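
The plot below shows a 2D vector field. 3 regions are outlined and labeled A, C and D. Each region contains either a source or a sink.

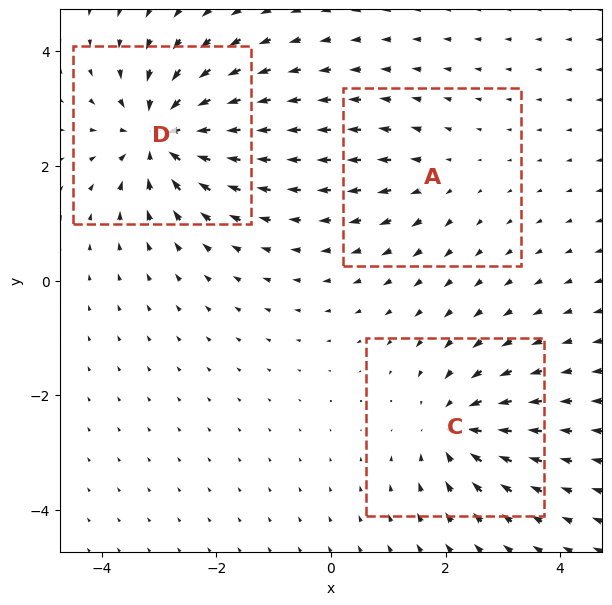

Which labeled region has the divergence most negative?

Divergence at each region's feature centre — A: about +2, C: about -4, D: about -6. Region D is most negative.

D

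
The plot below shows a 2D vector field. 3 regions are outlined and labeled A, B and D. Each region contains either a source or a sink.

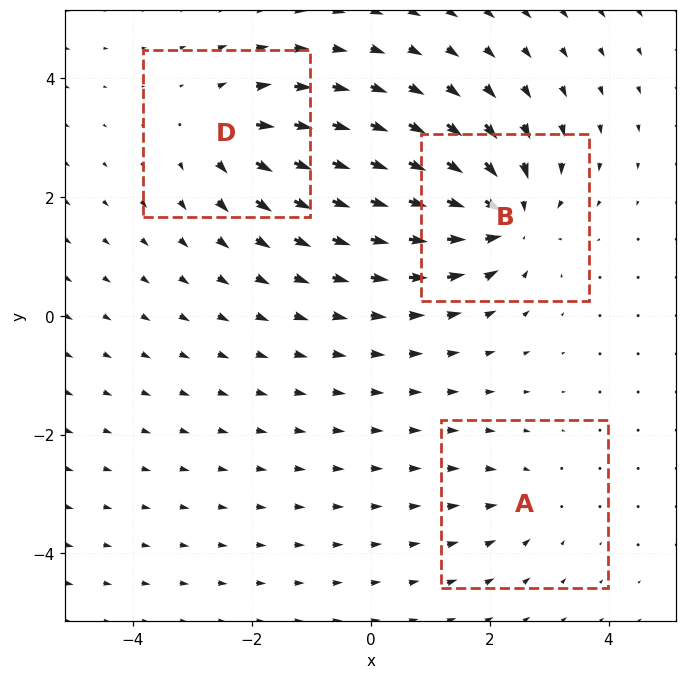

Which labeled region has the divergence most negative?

B

Divergence at each region's feature centre — A: about -2, B: about -5, D: about +3. Region B is most negative.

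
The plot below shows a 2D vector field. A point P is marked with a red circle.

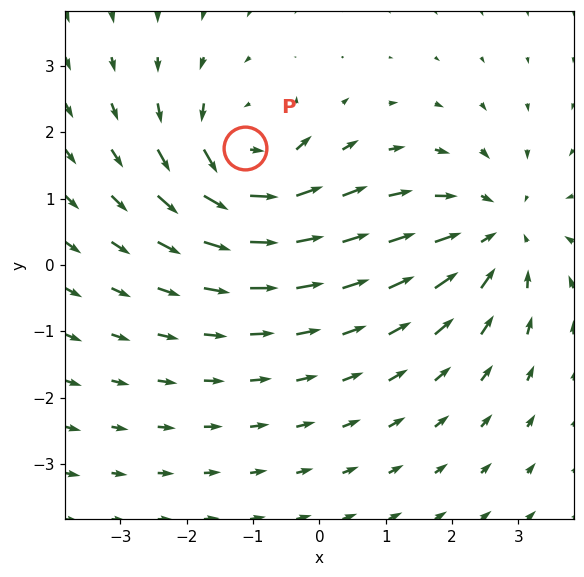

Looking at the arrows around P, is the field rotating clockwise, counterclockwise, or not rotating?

Near P at (-1.1, 1.8) the arrows circulate counterclockwise. The curl (z-component) there is about +5; positive curl means counterclockwise rotation.

counterclockwise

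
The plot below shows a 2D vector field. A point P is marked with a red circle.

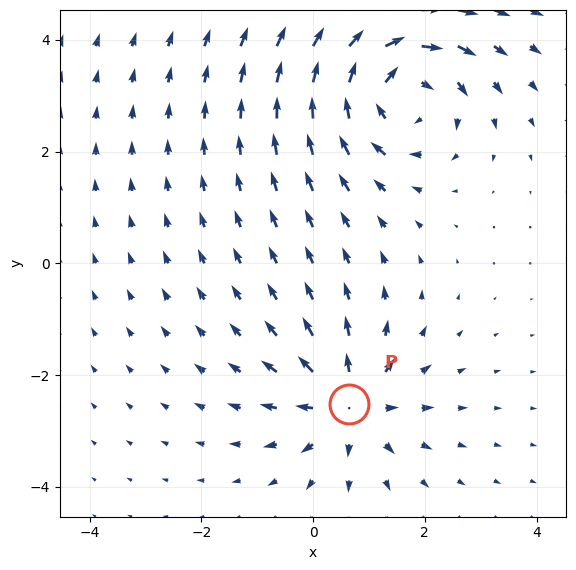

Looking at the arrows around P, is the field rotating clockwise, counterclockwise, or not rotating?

Near P at (0.6, -2.5) the arrows show no circulation. The curl there is ≈0.

not rotating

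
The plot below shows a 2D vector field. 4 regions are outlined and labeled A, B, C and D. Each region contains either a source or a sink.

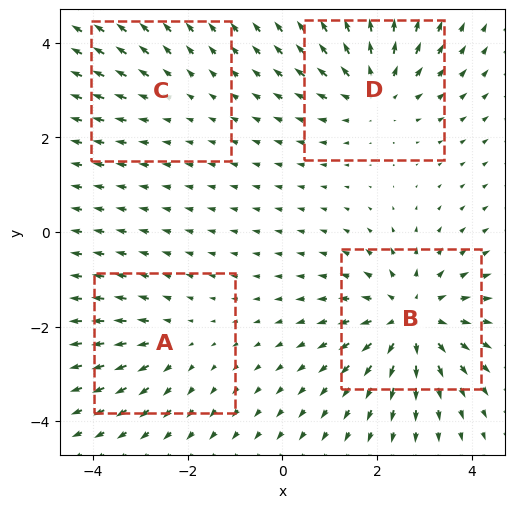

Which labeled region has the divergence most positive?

B

Divergence at each region's feature centre — A: about +3, B: about +6, C: about +2, D: about +5. Region B is most positive.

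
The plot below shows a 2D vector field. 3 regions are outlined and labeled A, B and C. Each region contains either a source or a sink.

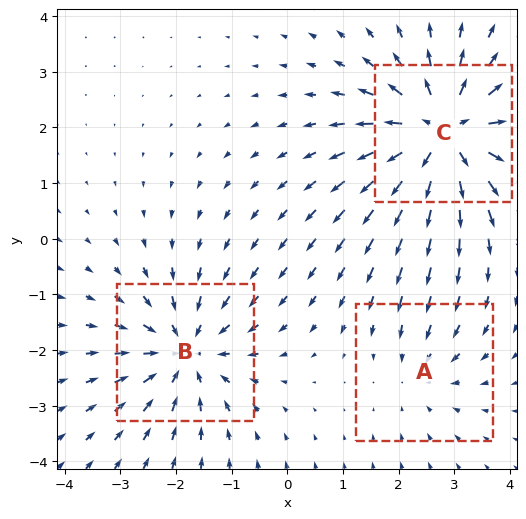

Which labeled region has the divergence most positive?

Divergence at each region's feature centre — A: about -2, B: about -4, C: about +5. Region C is most positive.

C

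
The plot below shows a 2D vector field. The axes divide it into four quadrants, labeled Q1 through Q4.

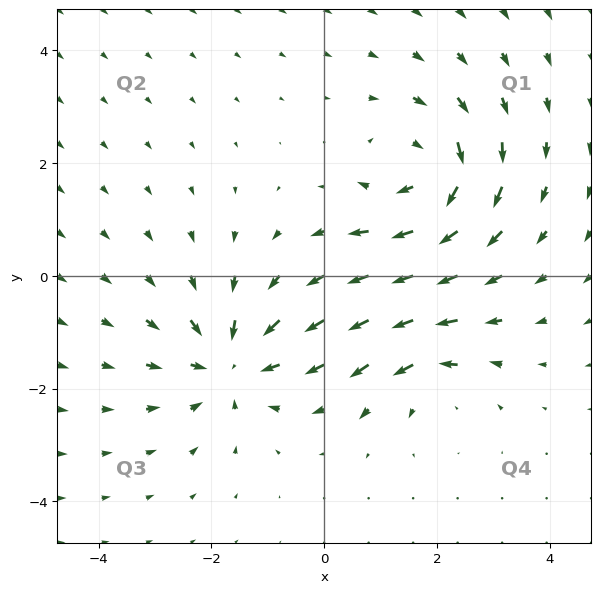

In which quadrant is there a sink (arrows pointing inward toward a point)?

The sink sits at approximately (-1.6, -1.6), which lies in quadrant Q3. The divergence there is about -5, negative as expected for a sink.

Q3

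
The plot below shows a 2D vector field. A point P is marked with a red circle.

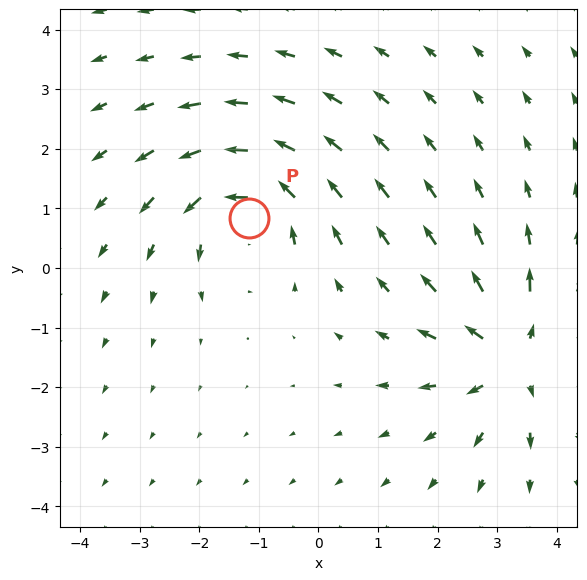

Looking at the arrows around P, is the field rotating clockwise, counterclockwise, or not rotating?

Near P at (-1.2, 0.8) the arrows circulate counterclockwise. The curl (z-component) there is about +4; positive curl means counterclockwise rotation.

counterclockwise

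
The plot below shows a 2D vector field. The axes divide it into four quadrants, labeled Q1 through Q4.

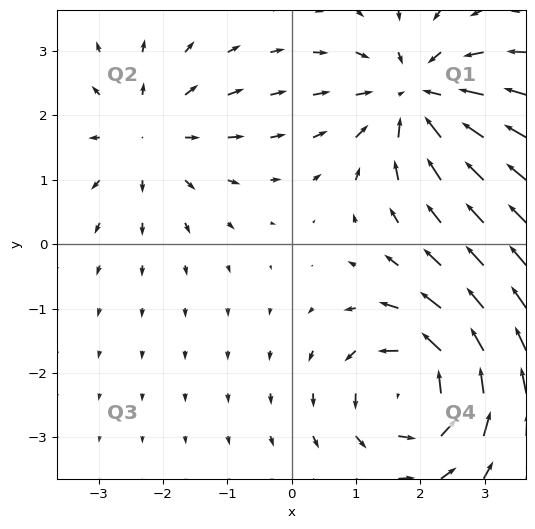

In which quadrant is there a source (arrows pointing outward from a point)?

Q2

The source sits at approximately (-2.2, 1.7), which lies in quadrant Q2. The divergence there is about +3, positive as expected for a source.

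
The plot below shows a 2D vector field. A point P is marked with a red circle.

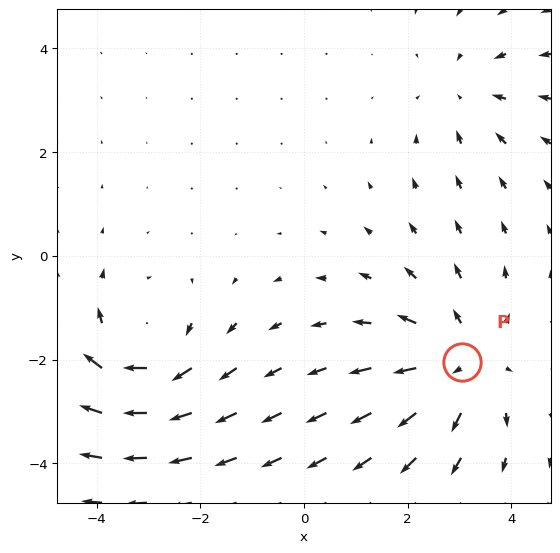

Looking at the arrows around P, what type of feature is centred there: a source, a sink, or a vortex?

At P (3.0, -2.1) the arrows spread outward. Divergence about +4, curl ≈0 — positive divergence with near-zero curl is a source.

source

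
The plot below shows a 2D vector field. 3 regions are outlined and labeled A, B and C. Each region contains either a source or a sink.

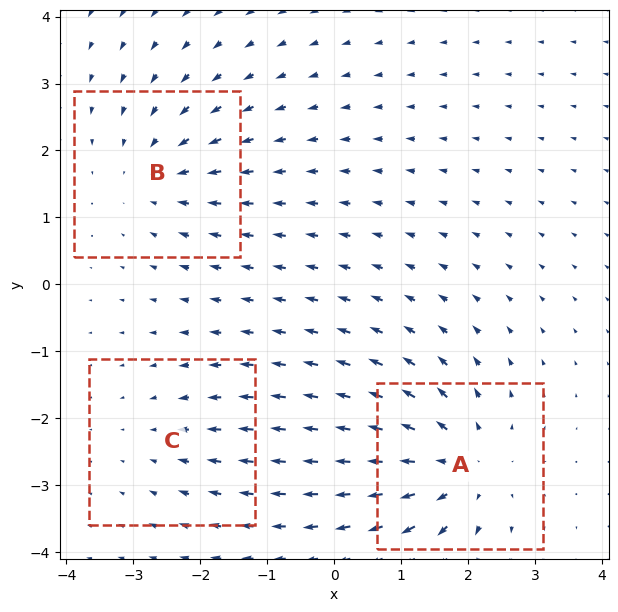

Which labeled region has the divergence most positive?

A

Divergence at each region's feature centre — A: about +4, B: about -3, C: about -2. Region A is most positive.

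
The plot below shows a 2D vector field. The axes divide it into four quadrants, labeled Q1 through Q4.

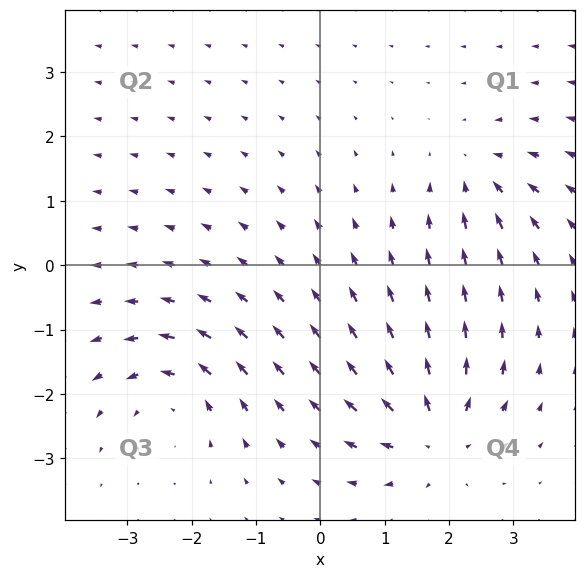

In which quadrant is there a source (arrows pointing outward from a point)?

Q4

The source sits at approximately (1.8, -2.6), which lies in quadrant Q4. The divergence there is about +5, positive as expected for a source.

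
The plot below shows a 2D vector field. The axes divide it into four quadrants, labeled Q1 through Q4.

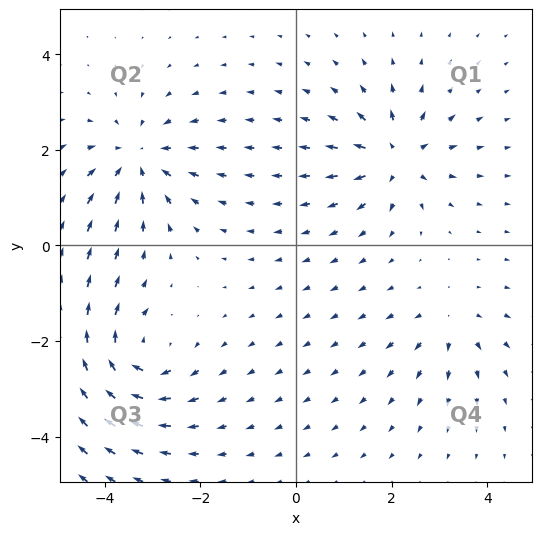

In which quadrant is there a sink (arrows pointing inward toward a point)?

Q2

The sink sits at approximately (-3.3, 1.8), which lies in quadrant Q2. The divergence there is about -5, negative as expected for a sink.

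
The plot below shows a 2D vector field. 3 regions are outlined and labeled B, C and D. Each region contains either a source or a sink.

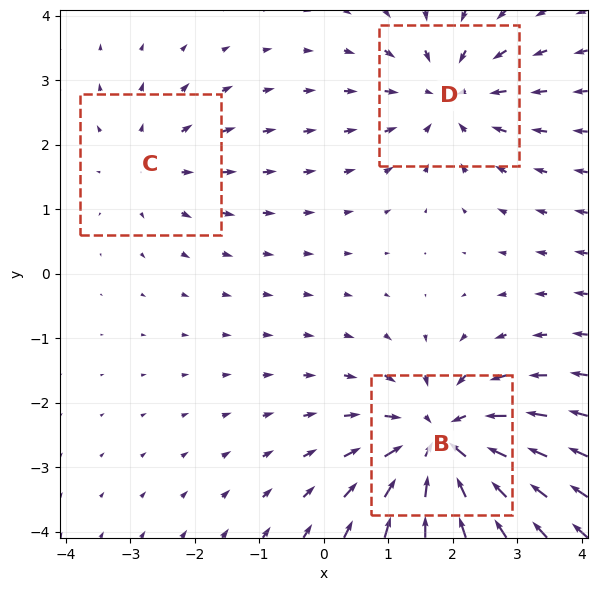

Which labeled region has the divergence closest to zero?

C

Divergence at each region's feature centre — B: about -5, C: about +2, D: about -3. Region C is closest to zero.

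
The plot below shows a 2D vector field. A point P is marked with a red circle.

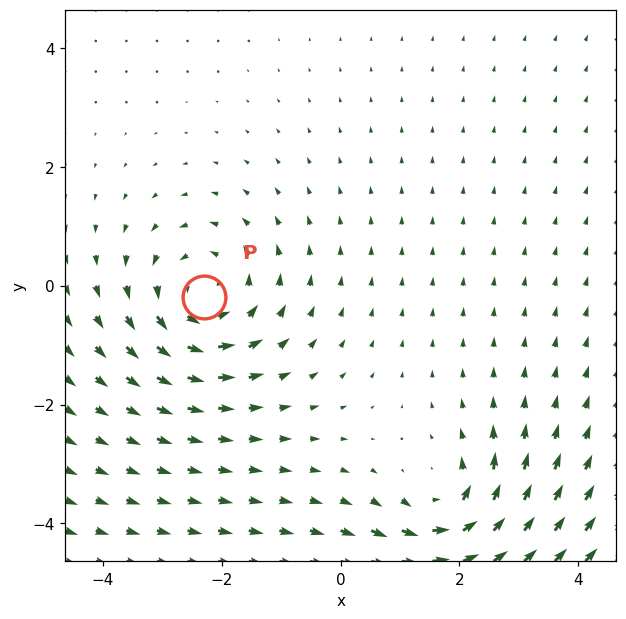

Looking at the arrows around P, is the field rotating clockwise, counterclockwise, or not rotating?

counterclockwise

Near P at (-2.3, -0.2) the arrows circulate counterclockwise. The curl (z-component) there is about +5; positive curl means counterclockwise rotation.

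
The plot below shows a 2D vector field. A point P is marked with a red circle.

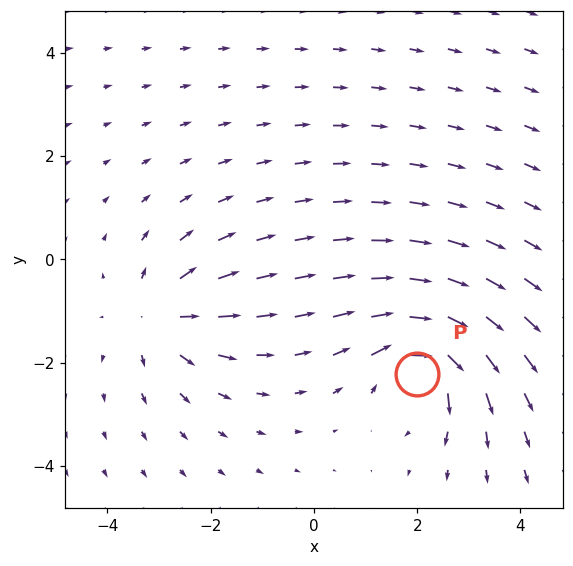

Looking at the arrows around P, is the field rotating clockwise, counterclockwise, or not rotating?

clockwise

Near P at (2.0, -2.2) the arrows circulate clockwise. The curl (z-component) there is about -6; negative curl means clockwise rotation.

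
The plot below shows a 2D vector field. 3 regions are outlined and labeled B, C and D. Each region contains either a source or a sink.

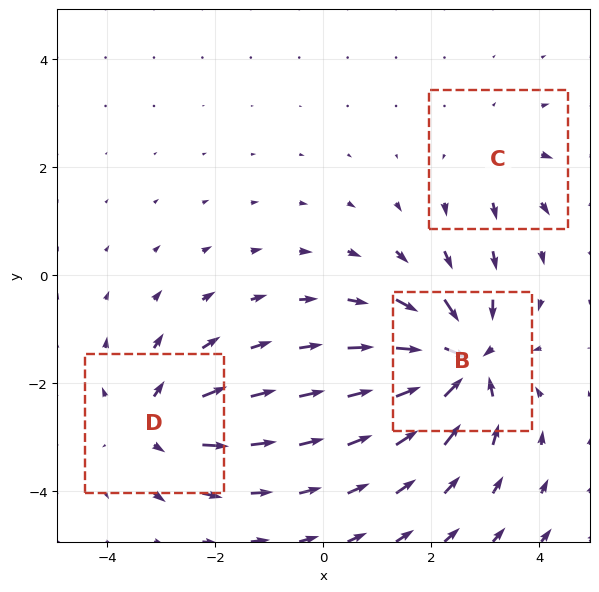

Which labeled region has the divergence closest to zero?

Divergence at each region's feature centre — B: about -6, C: about +2, D: about +4. Region C is closest to zero.

C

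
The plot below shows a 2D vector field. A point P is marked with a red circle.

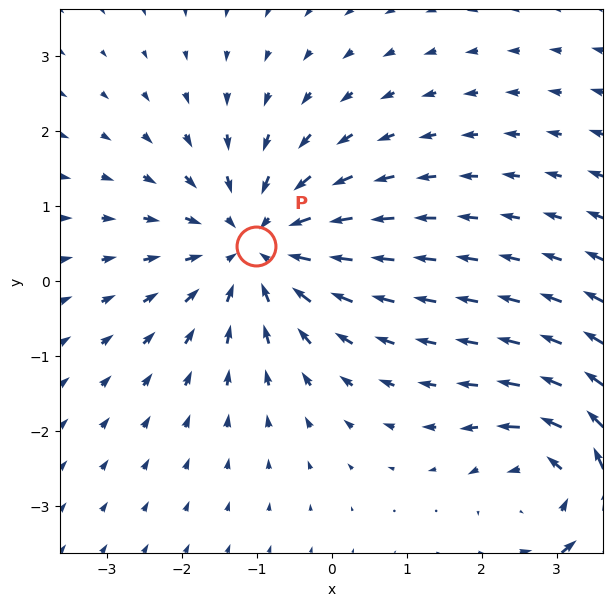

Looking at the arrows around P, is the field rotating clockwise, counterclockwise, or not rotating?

not rotating

Near P at (-1.0, 0.5) the arrows show no circulation. The curl there is ≈0.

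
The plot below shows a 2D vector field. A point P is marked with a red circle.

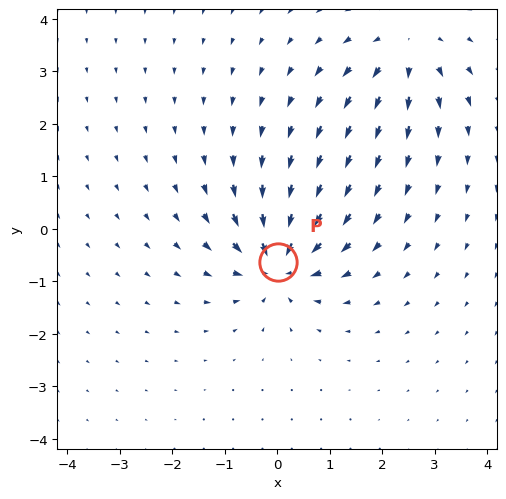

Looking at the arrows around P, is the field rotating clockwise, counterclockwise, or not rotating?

Near P at (0.0, -0.6) the arrows show no circulation. The curl there is ≈0.

not rotating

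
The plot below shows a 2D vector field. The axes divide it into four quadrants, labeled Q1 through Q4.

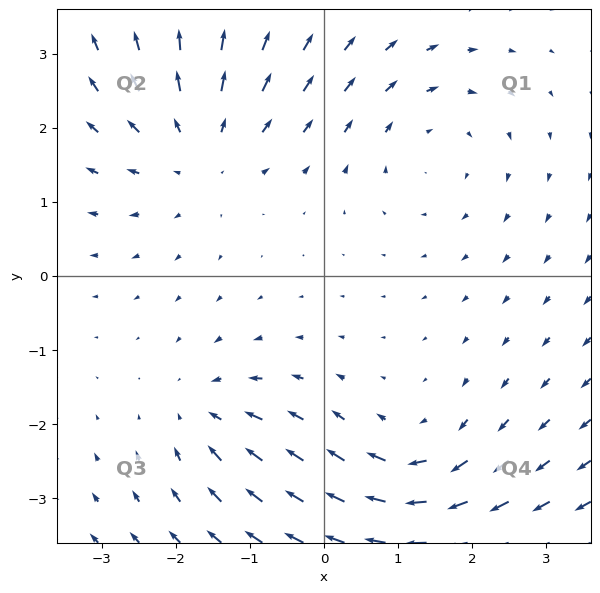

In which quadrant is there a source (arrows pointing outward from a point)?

The source sits at approximately (-1.7, 1.7), which lies in quadrant Q2. The divergence there is about +4, positive as expected for a source.

Q2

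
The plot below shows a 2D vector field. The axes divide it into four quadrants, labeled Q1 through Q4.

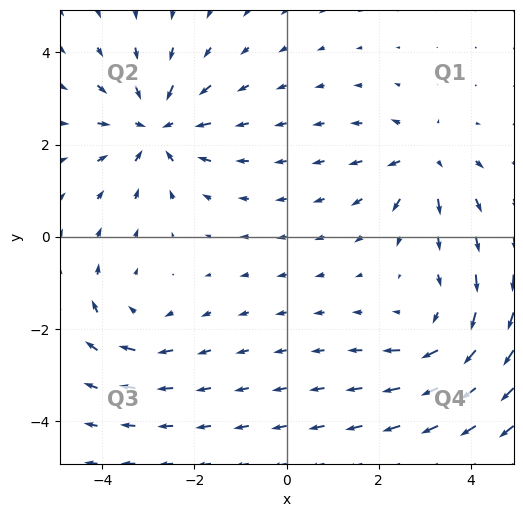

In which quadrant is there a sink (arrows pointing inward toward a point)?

Q2

The sink sits at approximately (-2.8, 2.4), which lies in quadrant Q2. The divergence there is about -5, negative as expected for a sink.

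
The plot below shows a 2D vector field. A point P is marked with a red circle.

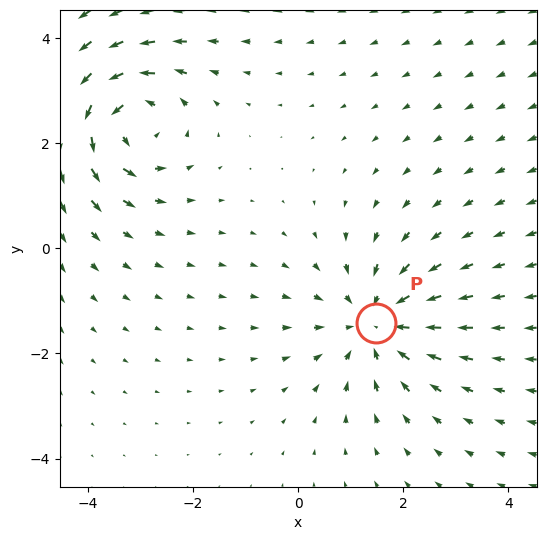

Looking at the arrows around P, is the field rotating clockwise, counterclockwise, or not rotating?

Near P at (1.5, -1.4) the arrows show no circulation. The curl there is ≈0.

not rotating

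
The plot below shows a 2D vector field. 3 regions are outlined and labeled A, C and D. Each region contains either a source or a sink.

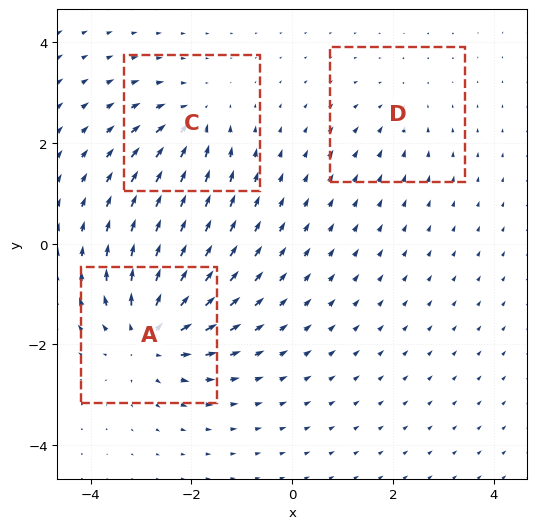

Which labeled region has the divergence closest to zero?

D

Divergence at each region's feature centre — A: about +5, C: about -4, D: about -2. Region D is closest to zero.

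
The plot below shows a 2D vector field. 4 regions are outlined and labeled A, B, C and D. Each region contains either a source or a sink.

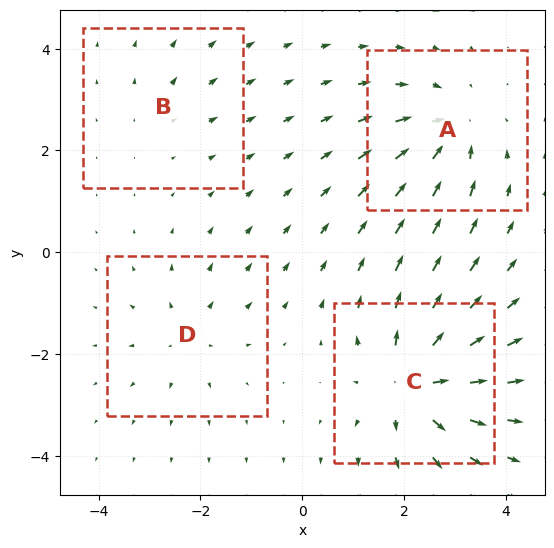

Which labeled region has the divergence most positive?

Divergence at each region's feature centre — A: about -5, B: about +2, C: about +7, D: about +3. Region C is most positive.

C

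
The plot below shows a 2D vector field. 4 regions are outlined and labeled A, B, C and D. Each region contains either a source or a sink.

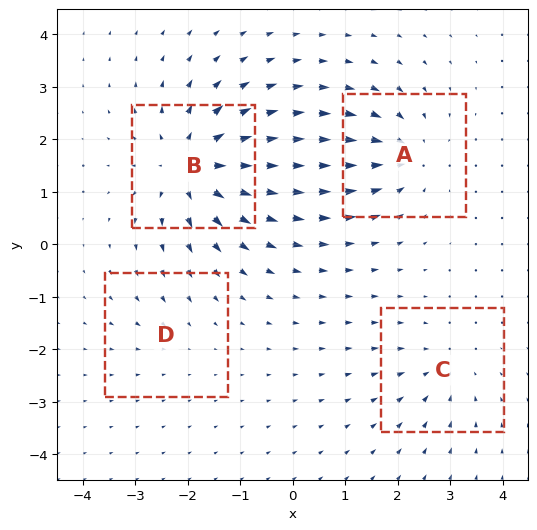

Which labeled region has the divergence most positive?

Divergence at each region's feature centre — A: about -5, B: about +8, C: about -4, D: about -2. Region B is most positive.

B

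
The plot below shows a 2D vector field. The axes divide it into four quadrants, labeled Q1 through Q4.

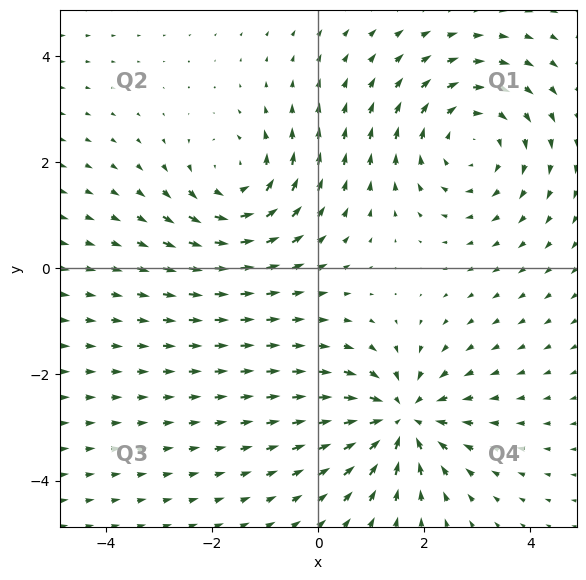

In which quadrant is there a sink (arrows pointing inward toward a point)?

The sink sits at approximately (1.6, -2.8), which lies in quadrant Q4. The divergence there is about -4, negative as expected for a sink.

Q4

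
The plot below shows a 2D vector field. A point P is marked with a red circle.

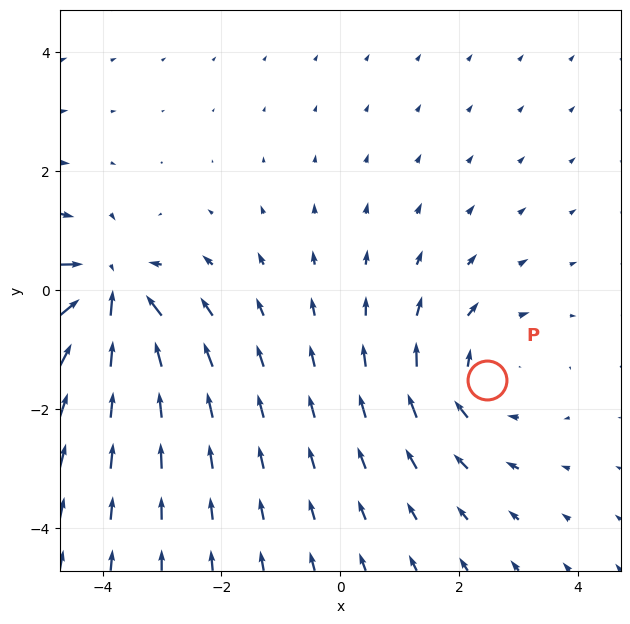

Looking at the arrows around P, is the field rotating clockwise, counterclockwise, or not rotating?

Near P at (2.5, -1.5) the arrows circulate clockwise. The curl (z-component) there is about -3; negative curl means clockwise rotation.

clockwise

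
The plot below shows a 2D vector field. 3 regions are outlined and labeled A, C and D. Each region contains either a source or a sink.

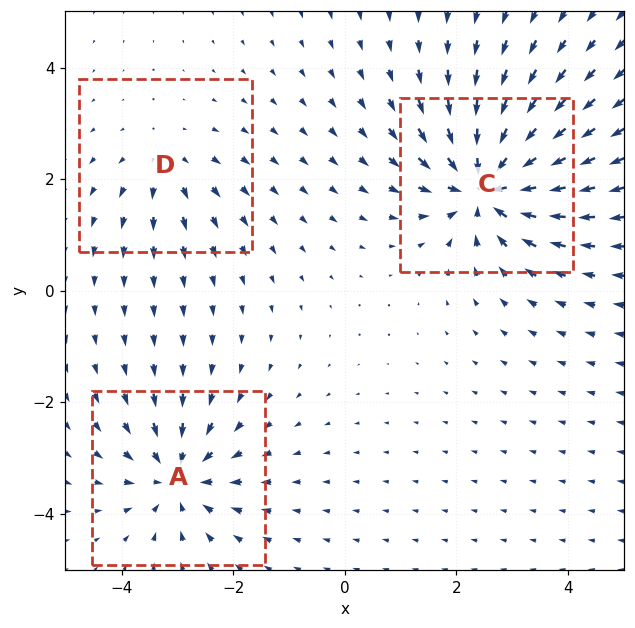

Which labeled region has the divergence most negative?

Divergence at each region's feature centre — A: about -4, C: about -6, D: about +2. Region C is most negative.

C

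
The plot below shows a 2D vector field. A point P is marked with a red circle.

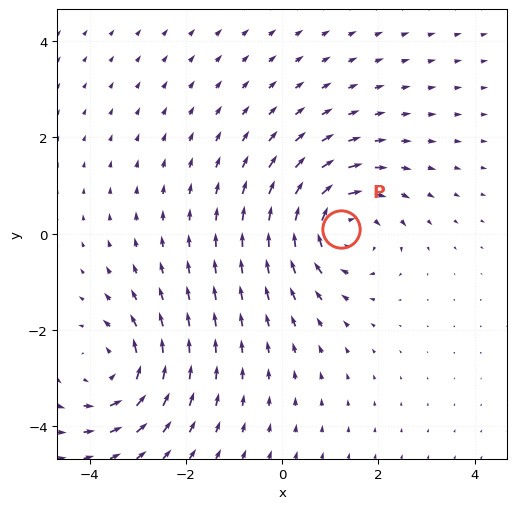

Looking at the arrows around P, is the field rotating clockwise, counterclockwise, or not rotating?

Near P at (1.2, 0.1) the arrows circulate clockwise. The curl (z-component) there is about -4; negative curl means clockwise rotation.

clockwise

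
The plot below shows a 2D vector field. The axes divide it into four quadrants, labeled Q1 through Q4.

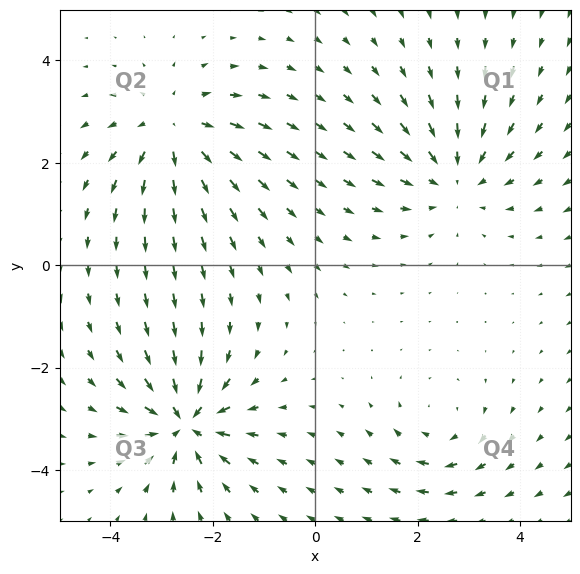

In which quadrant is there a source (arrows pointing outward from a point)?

The source sits at approximately (-2.8, 2.6), which lies in quadrant Q2. The divergence there is about +5, positive as expected for a source.

Q2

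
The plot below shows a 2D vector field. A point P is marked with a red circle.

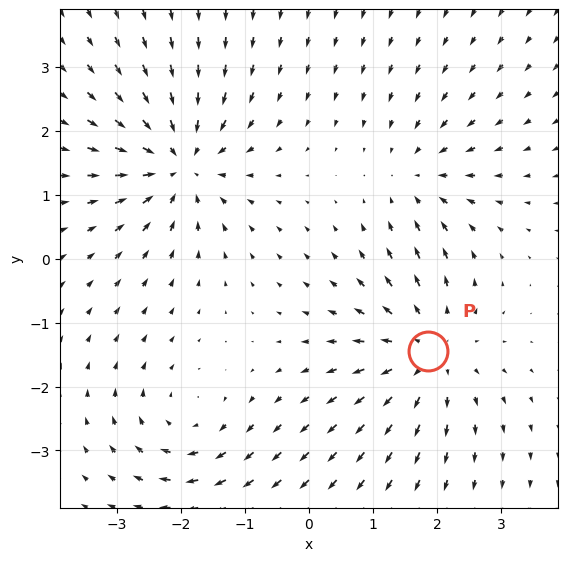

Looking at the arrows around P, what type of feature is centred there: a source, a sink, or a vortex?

At P (1.9, -1.4) the arrows spread outward. Divergence about +4, curl ≈0 — positive divergence with near-zero curl is a source.

source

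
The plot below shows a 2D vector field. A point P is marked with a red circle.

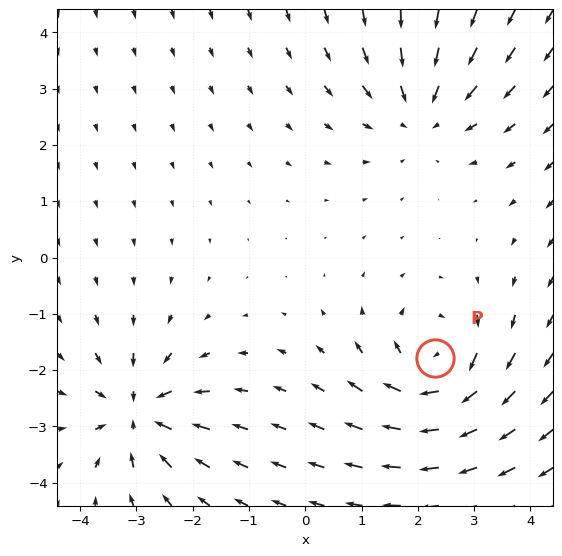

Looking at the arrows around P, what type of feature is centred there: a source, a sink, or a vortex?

vortex

At P (2.3, -1.8) the arrows circulate clockwise. Divergence ≈0, curl about -5 — near-zero divergence with nonzero curl is a vortex.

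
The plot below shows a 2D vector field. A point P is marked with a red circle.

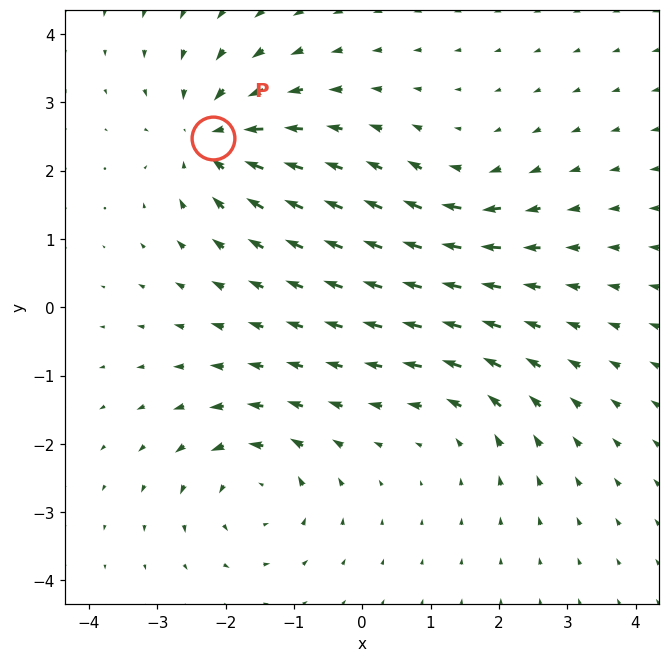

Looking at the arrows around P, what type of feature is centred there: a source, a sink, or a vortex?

At P (-2.2, 2.5) the arrows converge inward. Divergence about -6, curl ≈0 — negative divergence with near-zero curl is a sink.

sink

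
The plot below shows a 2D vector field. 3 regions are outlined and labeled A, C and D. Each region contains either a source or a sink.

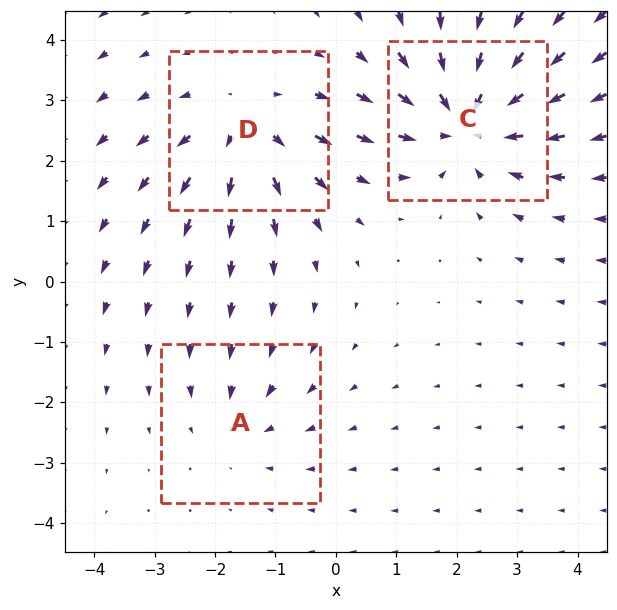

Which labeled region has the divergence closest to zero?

Divergence at each region's feature centre — A: about -2, C: about -4, D: about +3. Region A is closest to zero.

A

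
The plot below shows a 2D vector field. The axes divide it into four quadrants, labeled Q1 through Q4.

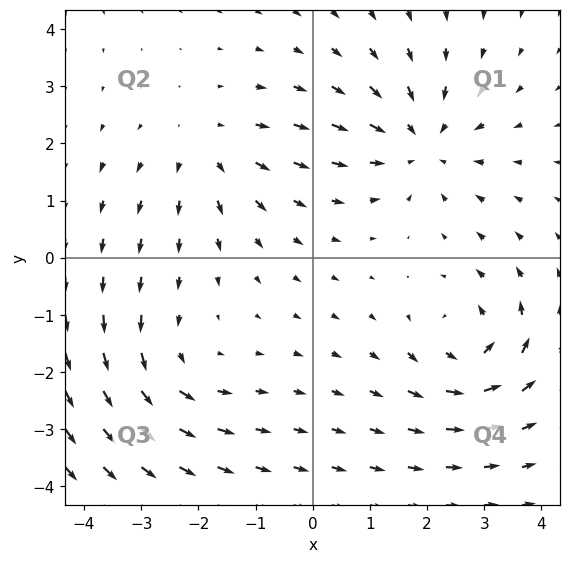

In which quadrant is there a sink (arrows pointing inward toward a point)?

The sink sits at approximately (1.9, 2.0), which lies in quadrant Q1. The divergence there is about -3, negative as expected for a sink.

Q1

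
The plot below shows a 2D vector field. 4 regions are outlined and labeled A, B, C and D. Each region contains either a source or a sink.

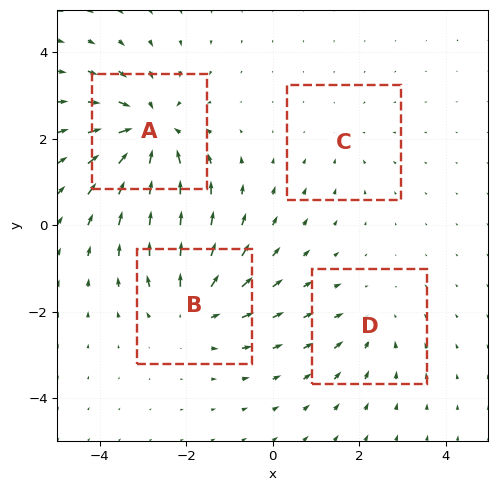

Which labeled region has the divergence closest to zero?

C

Divergence at each region's feature centre — A: about -6, B: about +4, C: about -2, D: about -3. Region C is closest to zero.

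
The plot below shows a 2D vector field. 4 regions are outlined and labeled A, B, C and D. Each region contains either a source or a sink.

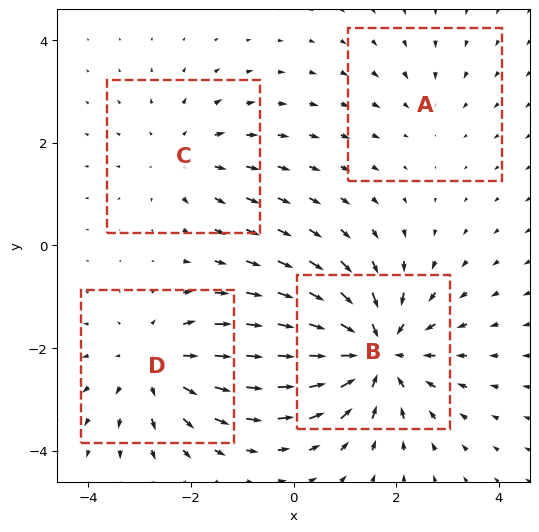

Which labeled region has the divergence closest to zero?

Divergence at each region's feature centre — A: about -2, B: about -6, C: about +3, D: about +4. Region A is closest to zero.

A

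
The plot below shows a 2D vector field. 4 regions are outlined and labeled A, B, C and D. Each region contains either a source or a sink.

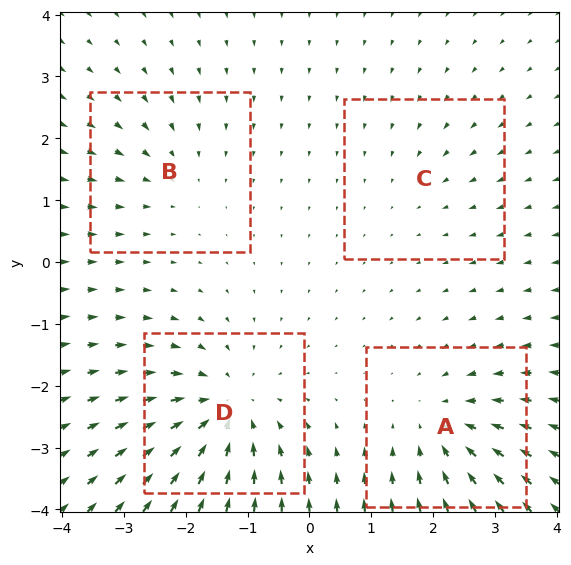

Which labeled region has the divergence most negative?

D

Divergence at each region's feature centre — A: about -4, B: about -3, C: about -2, D: about -6. Region D is most negative.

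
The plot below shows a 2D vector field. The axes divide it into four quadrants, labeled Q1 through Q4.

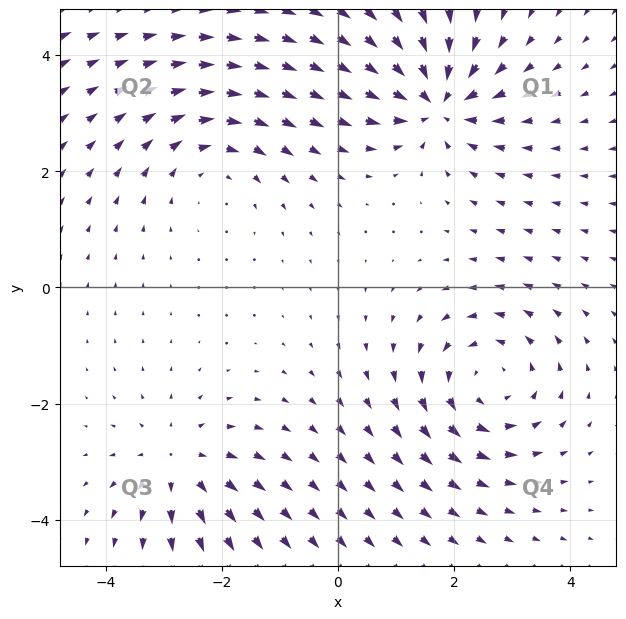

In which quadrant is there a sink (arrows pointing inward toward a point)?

The sink sits at approximately (1.7, 3.2), which lies in quadrant Q1. The divergence there is about -6, negative as expected for a sink.

Q1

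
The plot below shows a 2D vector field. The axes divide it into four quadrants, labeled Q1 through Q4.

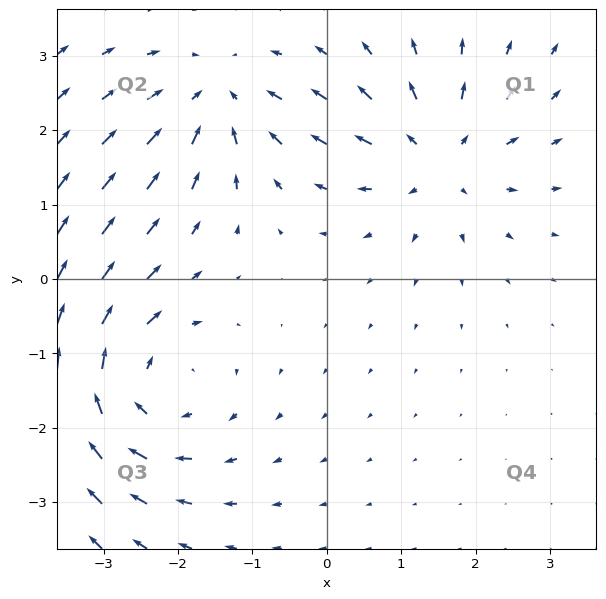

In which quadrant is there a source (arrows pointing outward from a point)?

Q1

The source sits at approximately (1.5, 1.6), which lies in quadrant Q1. The divergence there is about +4, positive as expected for a source.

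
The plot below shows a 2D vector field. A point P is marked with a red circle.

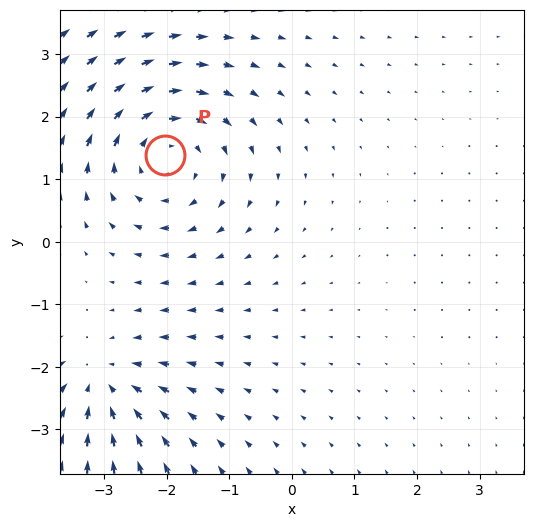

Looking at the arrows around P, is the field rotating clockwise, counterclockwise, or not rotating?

Near P at (-2.0, 1.4) the arrows circulate clockwise. The curl (z-component) there is about -4; negative curl means clockwise rotation.

clockwise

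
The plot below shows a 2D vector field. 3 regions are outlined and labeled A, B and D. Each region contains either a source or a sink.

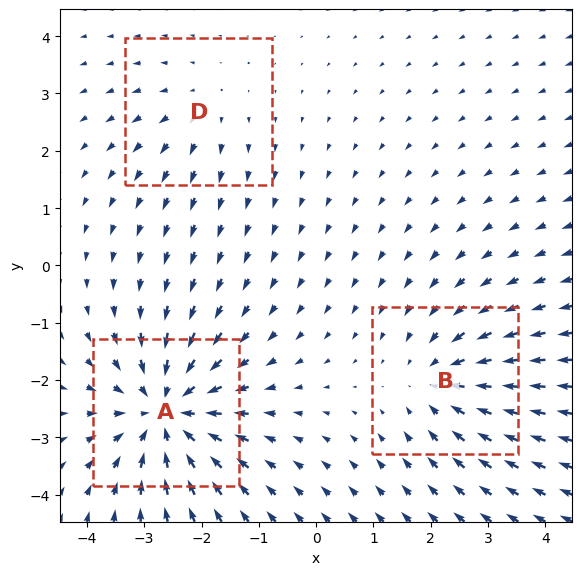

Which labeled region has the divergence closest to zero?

Divergence at each region's feature centre — A: about -5, B: about -3, D: about +2. Region D is closest to zero.

D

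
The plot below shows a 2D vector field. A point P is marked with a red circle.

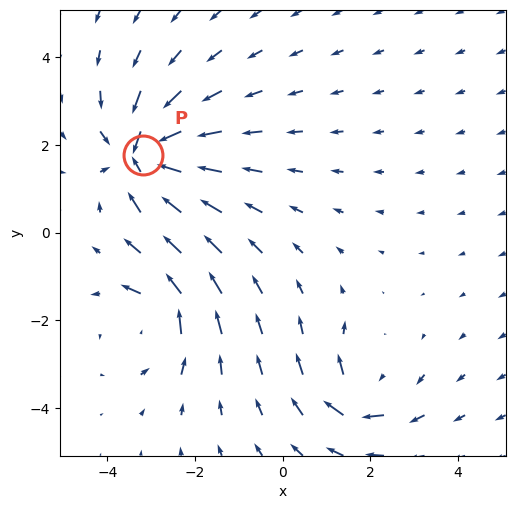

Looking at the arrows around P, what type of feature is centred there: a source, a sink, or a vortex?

sink

At P (-3.2, 1.8) the arrows converge inward. Divergence about -5, curl ≈0 — negative divergence with near-zero curl is a sink.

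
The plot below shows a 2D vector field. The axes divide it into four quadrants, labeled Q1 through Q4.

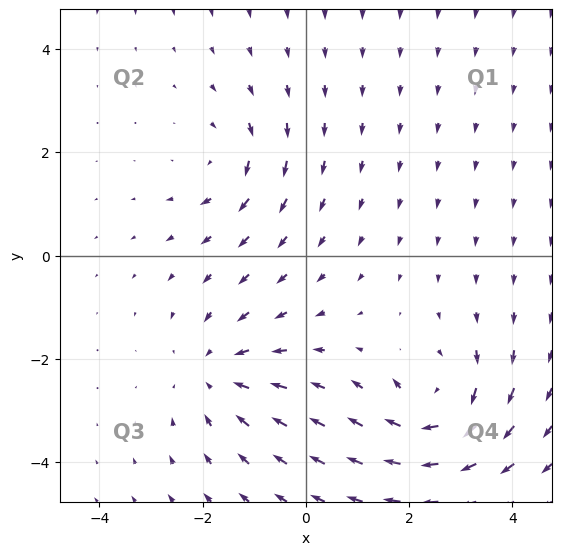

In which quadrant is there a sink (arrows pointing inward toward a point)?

Q3

The sink sits at approximately (-1.7, -2.3), which lies in quadrant Q3. The divergence there is about -4, negative as expected for a sink.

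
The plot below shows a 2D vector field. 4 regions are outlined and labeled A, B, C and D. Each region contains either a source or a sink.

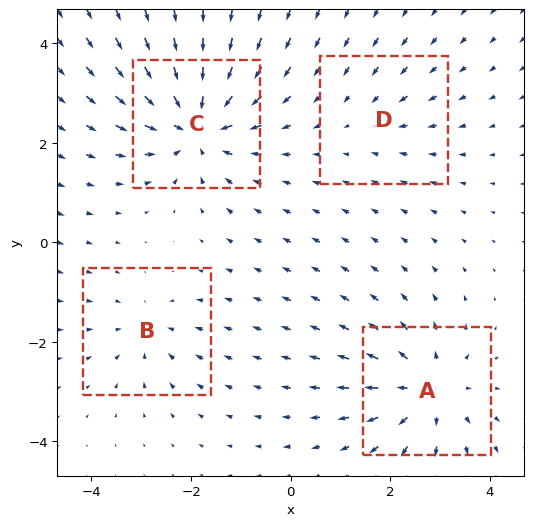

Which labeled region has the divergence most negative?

C

Divergence at each region's feature centre — A: about +5, B: about -3, C: about -7, D: about -2. Region C is most negative.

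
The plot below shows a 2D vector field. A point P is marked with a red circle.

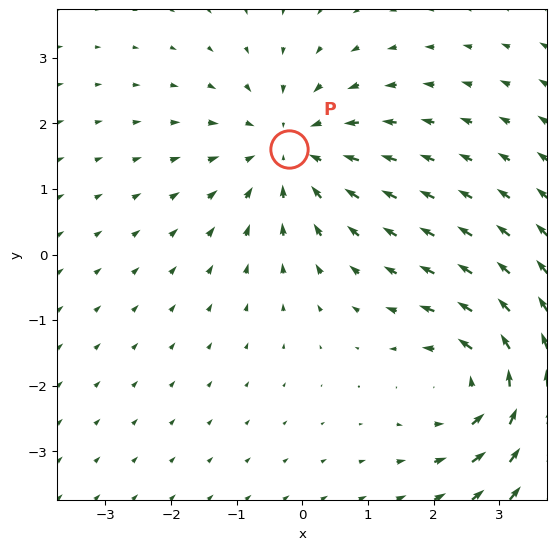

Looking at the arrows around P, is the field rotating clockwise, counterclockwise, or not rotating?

not rotating

Near P at (-0.2, 1.6) the arrows show no circulation. The curl there is ≈0.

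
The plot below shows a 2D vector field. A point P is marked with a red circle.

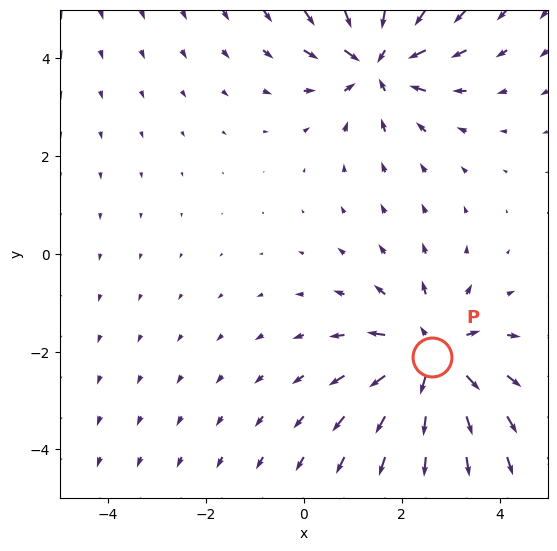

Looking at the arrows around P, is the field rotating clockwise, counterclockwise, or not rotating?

not rotating

Near P at (2.6, -2.1) the arrows show no circulation. The curl there is ≈0.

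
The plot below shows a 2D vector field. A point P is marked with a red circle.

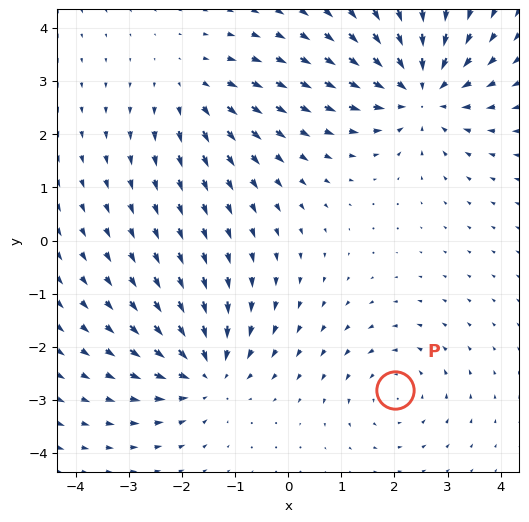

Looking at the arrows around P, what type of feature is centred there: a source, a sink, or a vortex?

vortex

At P (2.0, -2.8) the arrows circulate counterclockwise. Divergence ≈0, curl about +3 — near-zero divergence with nonzero curl is a vortex.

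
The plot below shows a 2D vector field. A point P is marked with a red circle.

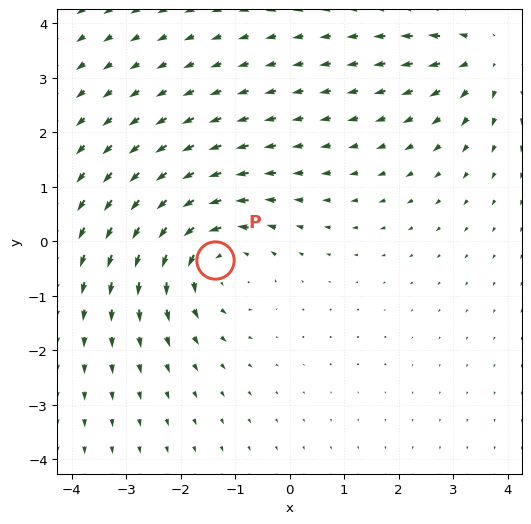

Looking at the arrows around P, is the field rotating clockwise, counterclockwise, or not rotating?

counterclockwise

Near P at (-1.4, -0.3) the arrows circulate counterclockwise. The curl (z-component) there is about +4; positive curl means counterclockwise rotation.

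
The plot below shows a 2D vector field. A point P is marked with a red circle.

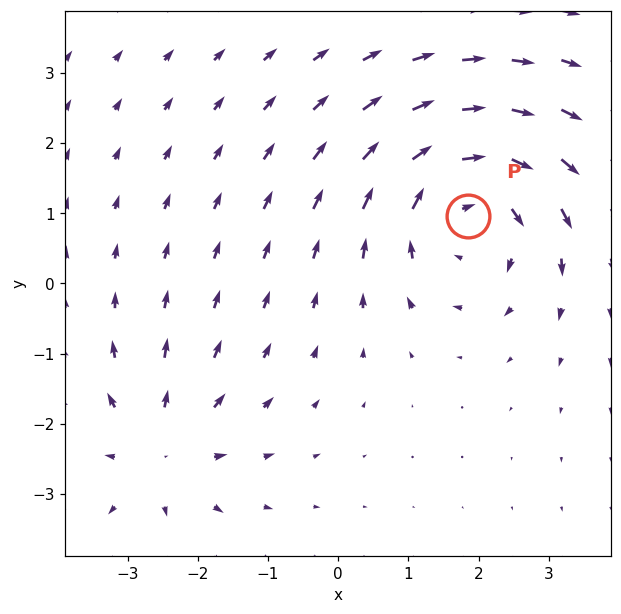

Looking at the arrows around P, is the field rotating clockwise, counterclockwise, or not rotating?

Near P at (1.9, 1.0) the arrows circulate clockwise. The curl (z-component) there is about -4; negative curl means clockwise rotation.

clockwise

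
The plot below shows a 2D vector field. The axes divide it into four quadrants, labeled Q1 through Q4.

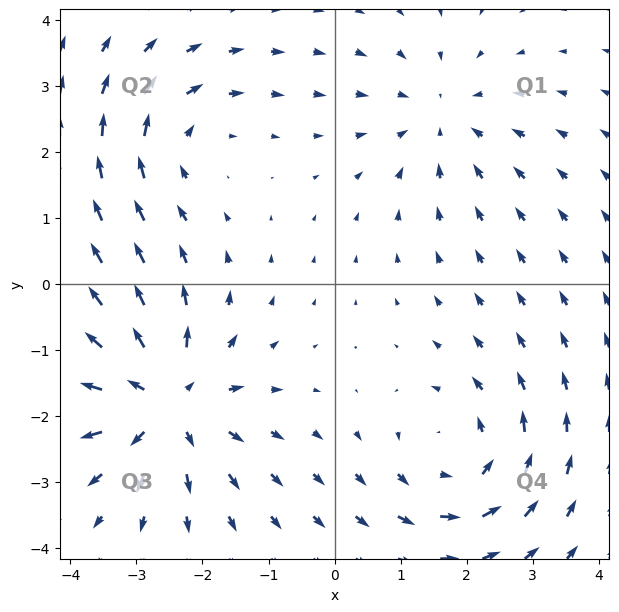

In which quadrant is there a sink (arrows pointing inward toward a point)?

Q1

The sink sits at approximately (1.6, 2.5), which lies in quadrant Q1. The divergence there is about -2, negative as expected for a sink.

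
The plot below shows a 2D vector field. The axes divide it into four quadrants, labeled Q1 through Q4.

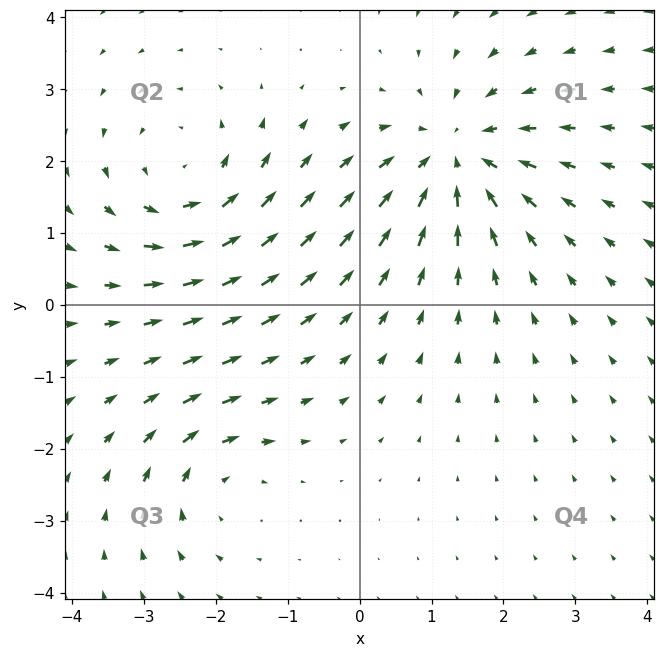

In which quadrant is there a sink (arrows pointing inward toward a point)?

The sink sits at approximately (1.3, 2.1), which lies in quadrant Q1. The divergence there is about -4, negative as expected for a sink.

Q1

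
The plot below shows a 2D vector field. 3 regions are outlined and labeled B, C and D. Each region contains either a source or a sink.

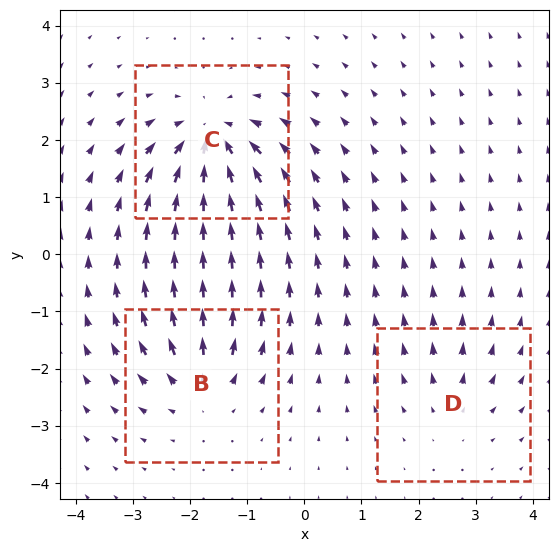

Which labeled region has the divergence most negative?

Divergence at each region's feature centre — B: about +4, C: about -6, D: about +3. Region C is most negative.

C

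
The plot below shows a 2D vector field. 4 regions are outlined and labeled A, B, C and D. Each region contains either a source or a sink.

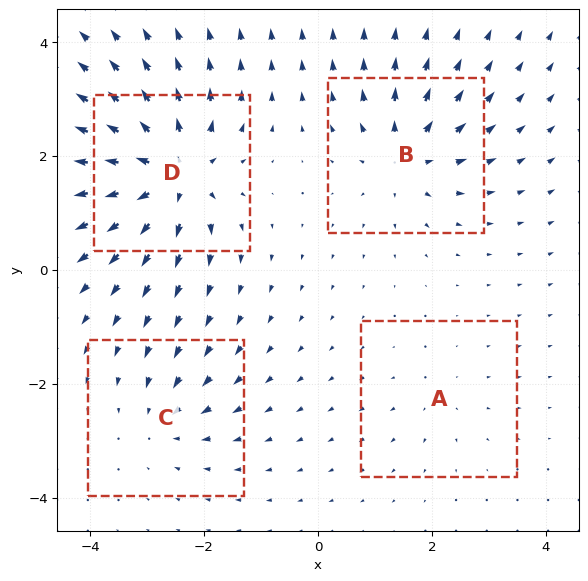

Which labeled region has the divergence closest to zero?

Divergence at each region's feature centre — A: about +2, B: about +6, C: about -4, D: about +9. Region A is closest to zero.

A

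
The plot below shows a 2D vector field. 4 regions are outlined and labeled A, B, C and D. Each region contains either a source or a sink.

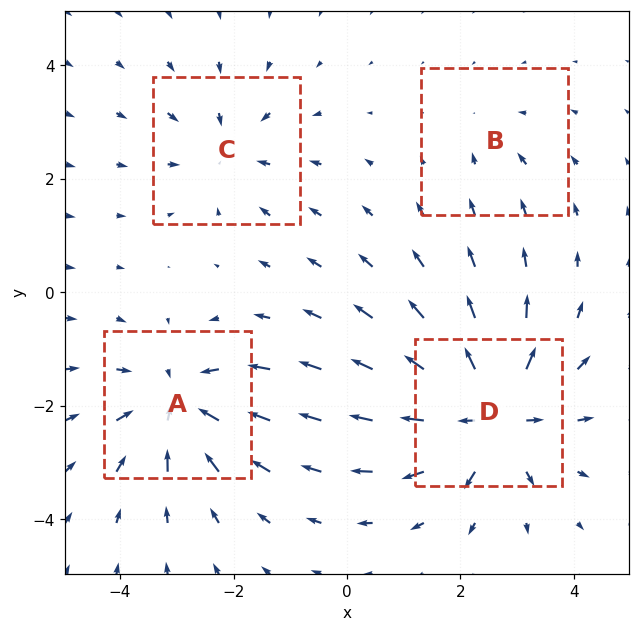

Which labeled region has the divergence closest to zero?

Divergence at each region's feature centre — A: about -6, B: about -2, C: about -4, D: about +7. Region B is closest to zero.

B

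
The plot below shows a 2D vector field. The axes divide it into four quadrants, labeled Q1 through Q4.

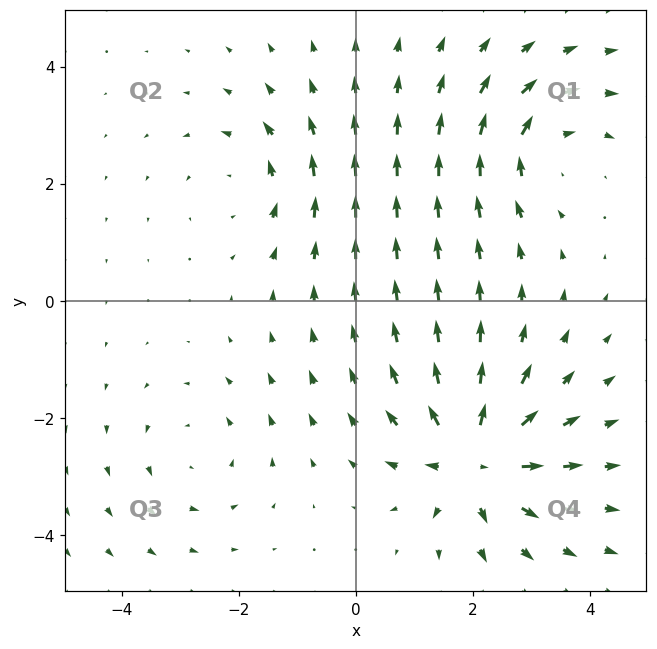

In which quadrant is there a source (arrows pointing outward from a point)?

The source sits at approximately (2.0, -2.7), which lies in quadrant Q4. The divergence there is about +7, positive as expected for a source.

Q4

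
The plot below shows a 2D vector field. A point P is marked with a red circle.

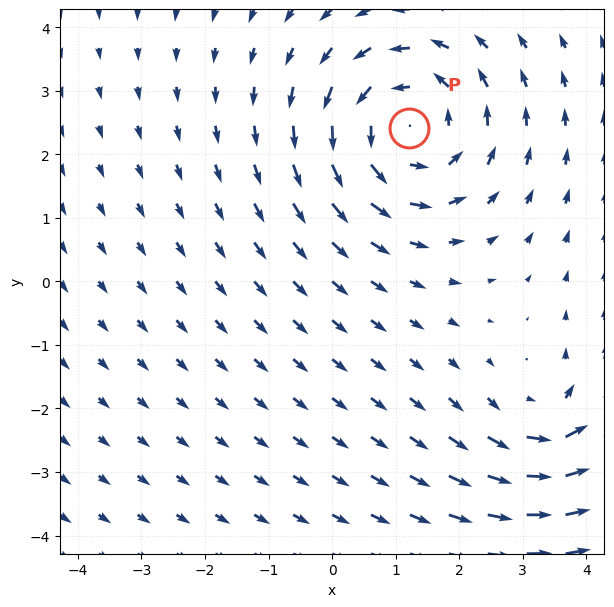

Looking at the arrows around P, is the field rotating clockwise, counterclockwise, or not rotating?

Near P at (1.2, 2.4) the arrows circulate counterclockwise. The curl (z-component) there is about +4; positive curl means counterclockwise rotation.

counterclockwise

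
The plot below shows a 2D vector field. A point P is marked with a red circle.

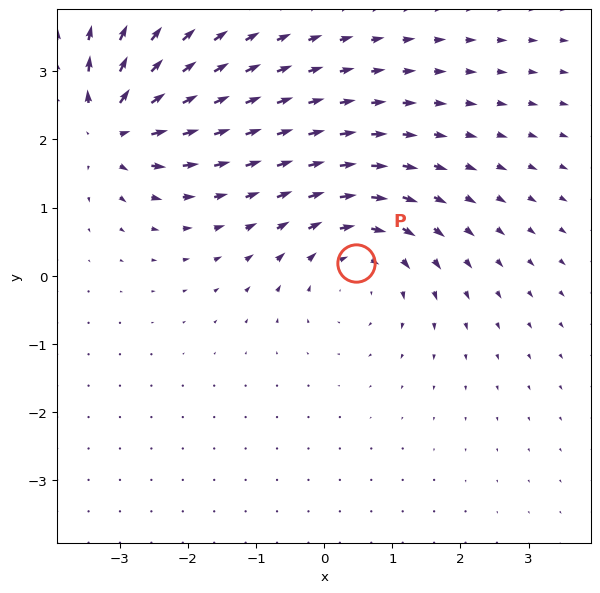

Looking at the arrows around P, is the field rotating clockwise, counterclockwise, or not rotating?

clockwise

Near P at (0.5, 0.2) the arrows circulate clockwise. The curl (z-component) there is about -4; negative curl means clockwise rotation.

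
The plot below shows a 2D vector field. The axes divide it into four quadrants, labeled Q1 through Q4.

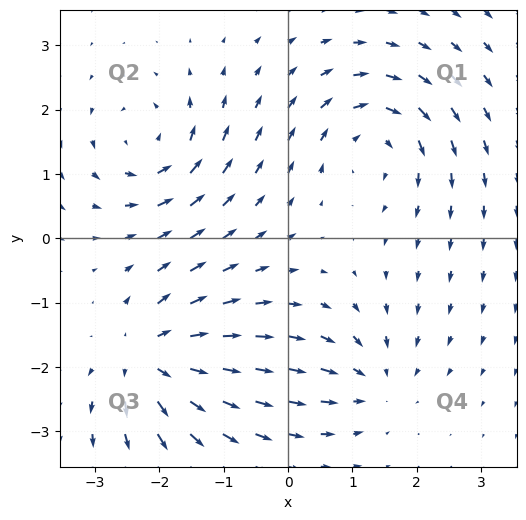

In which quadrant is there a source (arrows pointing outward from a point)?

The source sits at approximately (-2.2, -1.9), which lies in quadrant Q3. The divergence there is about +5, positive as expected for a source.

Q3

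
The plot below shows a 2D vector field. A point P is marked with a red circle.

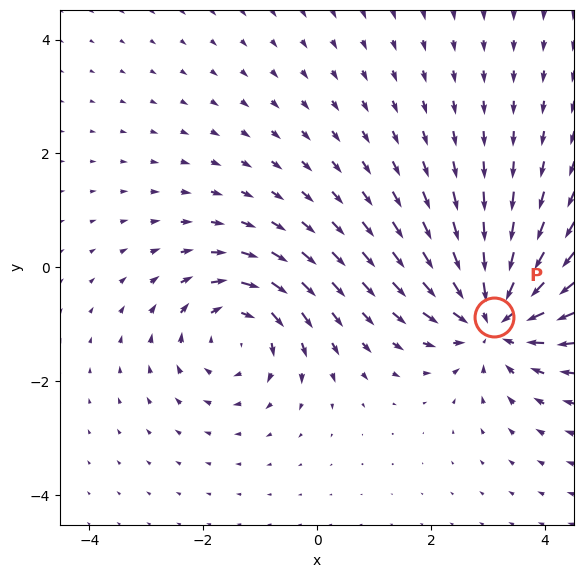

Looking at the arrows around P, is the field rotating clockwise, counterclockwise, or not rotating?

Near P at (3.1, -0.9) the arrows show no circulation. The curl there is ≈0.

not rotating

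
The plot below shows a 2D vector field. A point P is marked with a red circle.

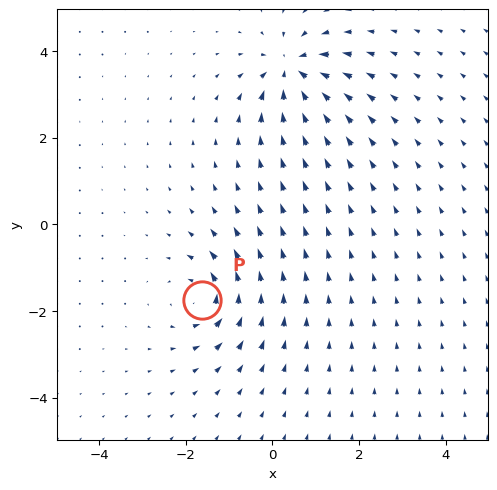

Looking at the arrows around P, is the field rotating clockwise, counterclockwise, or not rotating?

Near P at (-1.6, -1.8) the arrows circulate counterclockwise. The curl (z-component) there is about +6; positive curl means counterclockwise rotation.

counterclockwise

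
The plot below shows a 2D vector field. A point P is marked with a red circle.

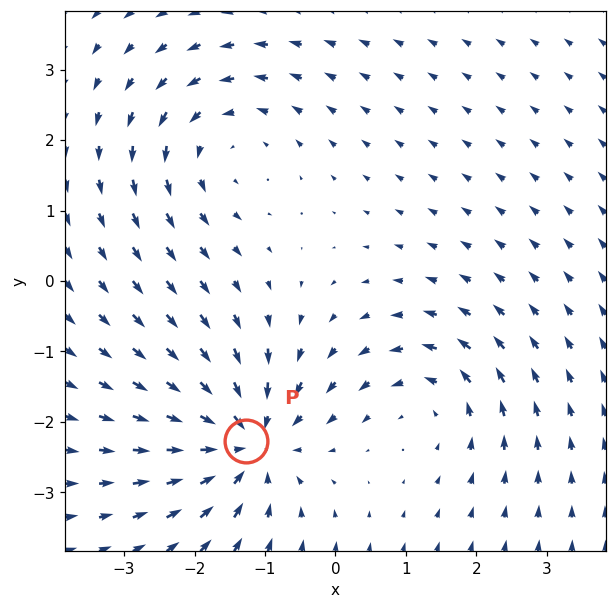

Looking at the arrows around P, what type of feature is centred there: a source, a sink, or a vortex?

sink

At P (-1.3, -2.3) the arrows converge inward. Divergence about -6, curl ≈0 — negative divergence with near-zero curl is a sink.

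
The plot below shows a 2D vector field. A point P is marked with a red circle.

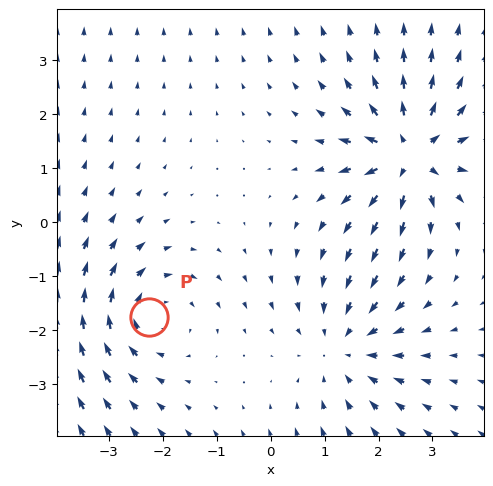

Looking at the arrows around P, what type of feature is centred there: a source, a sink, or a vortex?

vortex

At P (-2.2, -1.8) the arrows circulate clockwise. Divergence ≈0, curl about -3 — near-zero divergence with nonzero curl is a vortex.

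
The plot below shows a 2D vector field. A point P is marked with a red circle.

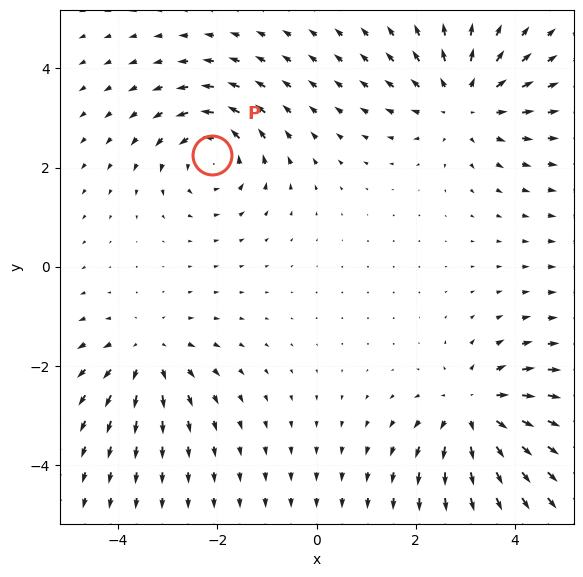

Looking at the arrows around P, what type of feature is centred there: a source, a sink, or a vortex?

vortex

At P (-2.1, 2.3) the arrows circulate counterclockwise. Divergence ≈0, curl about +4 — near-zero divergence with nonzero curl is a vortex.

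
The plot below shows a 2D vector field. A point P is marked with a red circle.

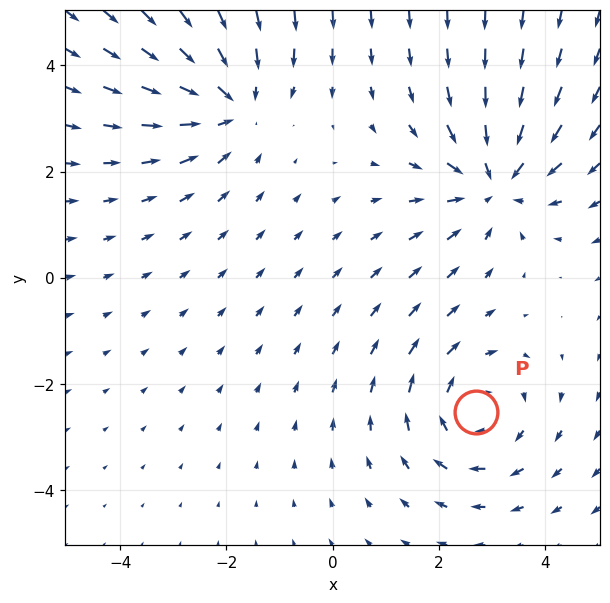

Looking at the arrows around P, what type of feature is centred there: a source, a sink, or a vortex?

vortex

At P (2.7, -2.5) the arrows circulate clockwise. Divergence ≈0, curl about -4 — near-zero divergence with nonzero curl is a vortex.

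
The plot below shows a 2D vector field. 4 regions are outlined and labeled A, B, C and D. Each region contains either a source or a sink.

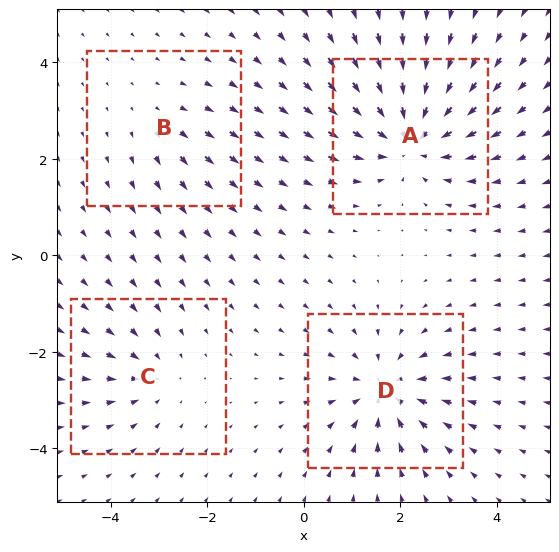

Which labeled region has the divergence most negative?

A

Divergence at each region's feature centre — A: about -6, B: about +2, C: about -3, D: about -5. Region A is most negative.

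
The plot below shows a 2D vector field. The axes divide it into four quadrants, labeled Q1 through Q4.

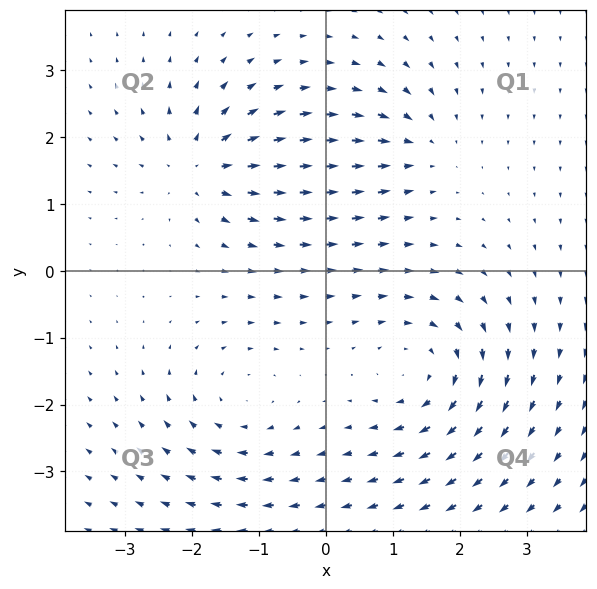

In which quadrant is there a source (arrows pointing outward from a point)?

Q2

The source sits at approximately (-1.9, 1.6), which lies in quadrant Q2. The divergence there is about +6, positive as expected for a source.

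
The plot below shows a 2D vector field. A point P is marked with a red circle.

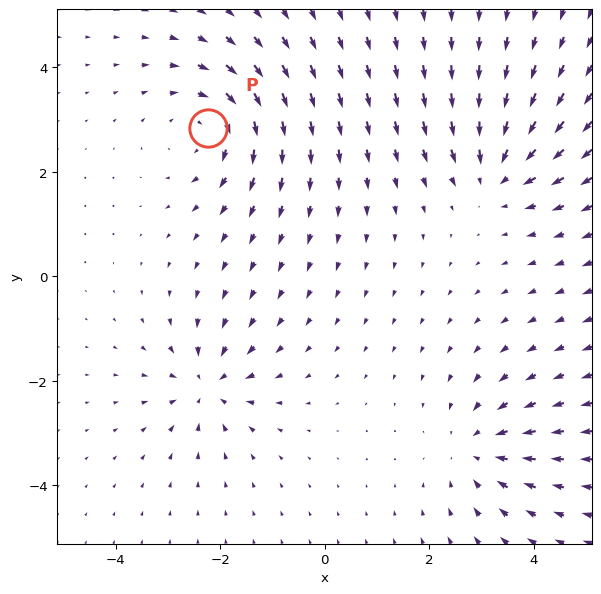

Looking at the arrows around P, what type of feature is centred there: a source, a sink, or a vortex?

vortex

At P (-2.2, 2.8) the arrows circulate clockwise. Divergence ≈0, curl about -4 — near-zero divergence with nonzero curl is a vortex.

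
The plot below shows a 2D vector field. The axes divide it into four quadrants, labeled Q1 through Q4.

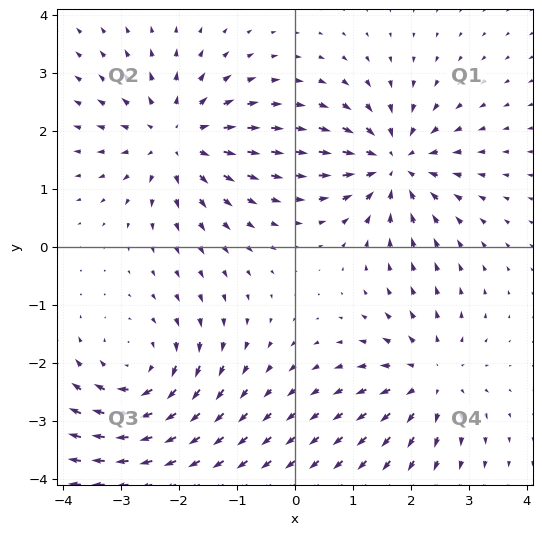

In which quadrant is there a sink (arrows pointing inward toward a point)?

The sink sits at approximately (1.7, 1.4), which lies in quadrant Q1. The divergence there is about -4, negative as expected for a sink.

Q1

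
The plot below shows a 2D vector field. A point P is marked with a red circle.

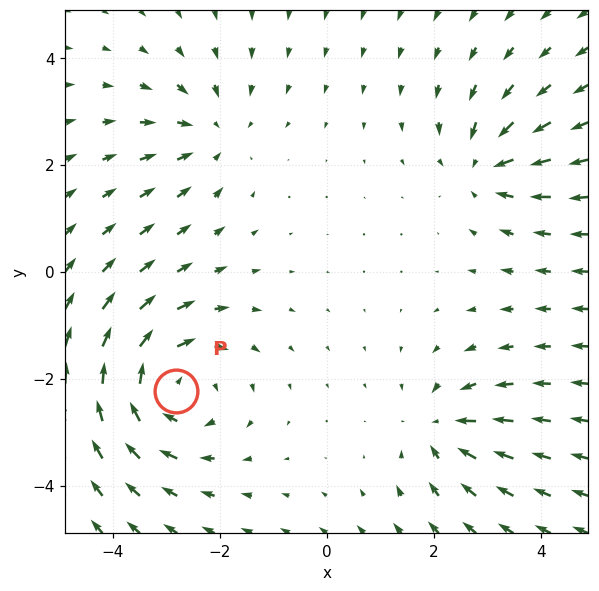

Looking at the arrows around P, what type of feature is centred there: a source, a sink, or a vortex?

vortex

At P (-2.8, -2.2) the arrows circulate clockwise. Divergence ≈0, curl about -4 — near-zero divergence with nonzero curl is a vortex.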